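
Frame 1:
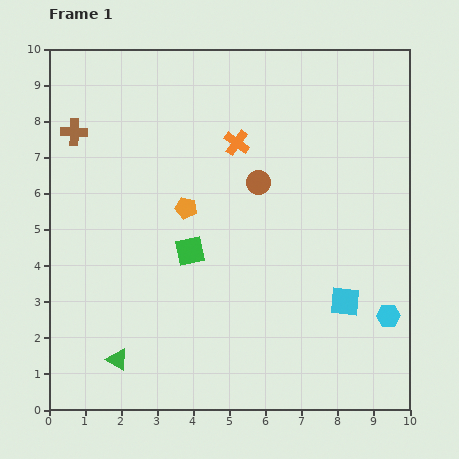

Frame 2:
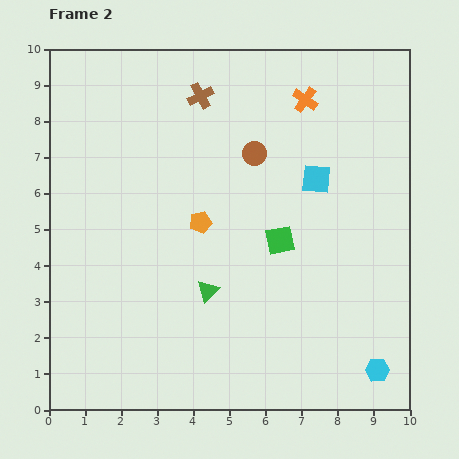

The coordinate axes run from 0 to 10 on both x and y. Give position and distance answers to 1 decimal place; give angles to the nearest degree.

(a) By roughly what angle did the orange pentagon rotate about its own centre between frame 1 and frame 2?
27° counter-clockwise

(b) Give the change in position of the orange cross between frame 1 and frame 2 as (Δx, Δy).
(1.9, 1.2)

The orange cross was at (5.2, 7.4) in frame 1 and (7.1, 8.6) in frame 2.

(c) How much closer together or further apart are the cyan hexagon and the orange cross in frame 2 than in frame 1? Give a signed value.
+1.4

Distance in frame 1: 6.4. Distance in frame 2: 7.8.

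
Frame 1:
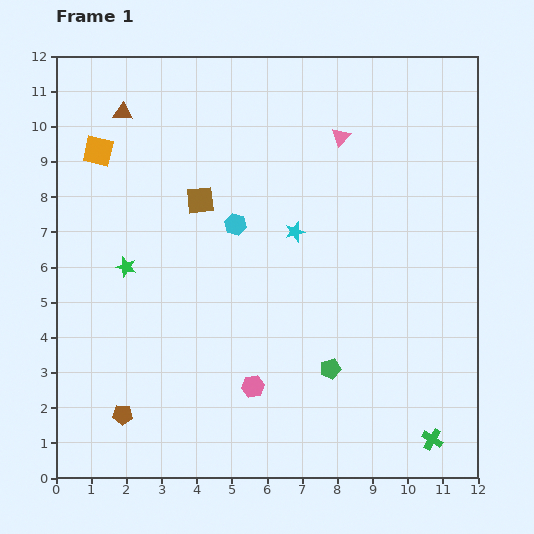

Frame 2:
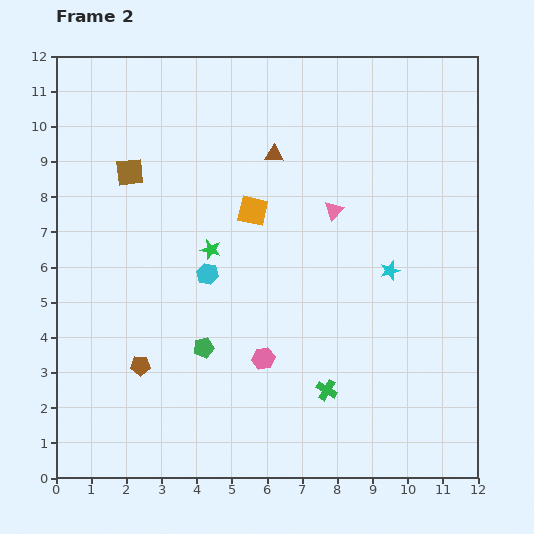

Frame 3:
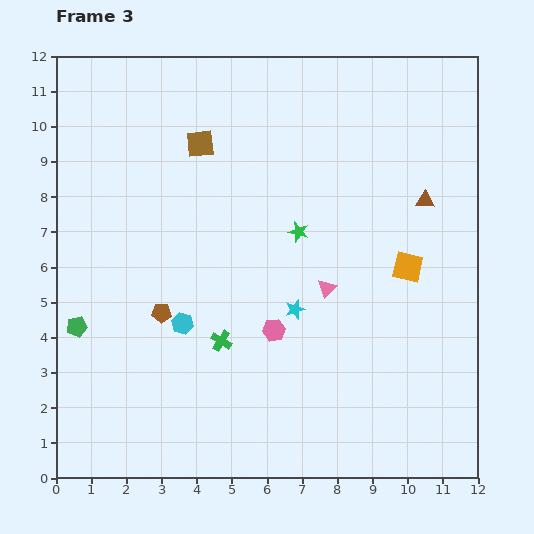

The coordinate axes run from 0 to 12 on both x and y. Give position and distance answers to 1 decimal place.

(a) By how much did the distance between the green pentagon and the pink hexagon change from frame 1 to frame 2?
-0.6

Distance in frame 1: 2.3. Distance in frame 2: 1.7.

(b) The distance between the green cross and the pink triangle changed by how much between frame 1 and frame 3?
-5.6

Distance in frame 1: 9.0. Distance in frame 3: 3.4.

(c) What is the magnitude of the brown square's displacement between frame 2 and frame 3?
2.2

The brown square moved from (2.1, 8.7) to (4.1, 9.5), a distance of √(2.0² + 0.8²) ≈ 2.2.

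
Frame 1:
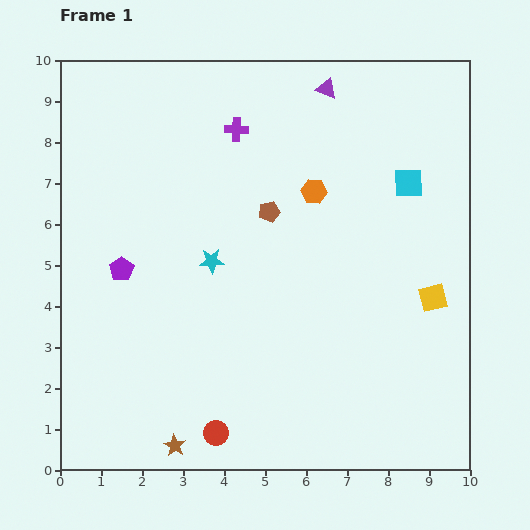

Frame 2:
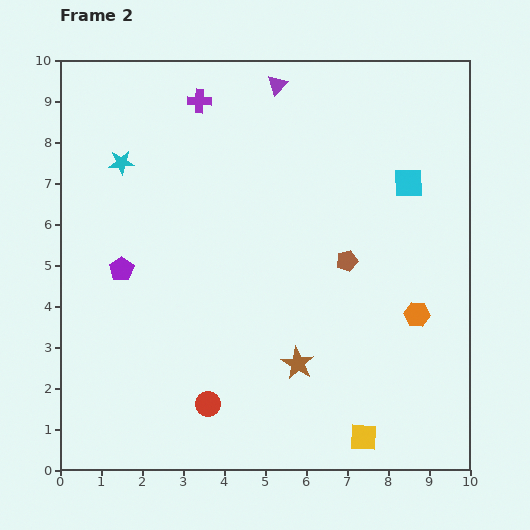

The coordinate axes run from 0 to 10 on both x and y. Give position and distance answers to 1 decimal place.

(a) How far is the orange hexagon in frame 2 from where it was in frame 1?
3.9

The orange hexagon moved from (6.2, 6.8) to (8.7, 3.8), a distance of √(2.5² + 3.0²) ≈ 3.9.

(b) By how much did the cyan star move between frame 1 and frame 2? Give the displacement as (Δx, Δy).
(-2.2, 2.4)

The cyan star was at (3.7, 5.1) in frame 1 and (1.5, 7.5) in frame 2.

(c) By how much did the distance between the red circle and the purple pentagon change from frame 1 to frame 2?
-0.7

Distance in frame 1: 4.6. Distance in frame 2: 3.9.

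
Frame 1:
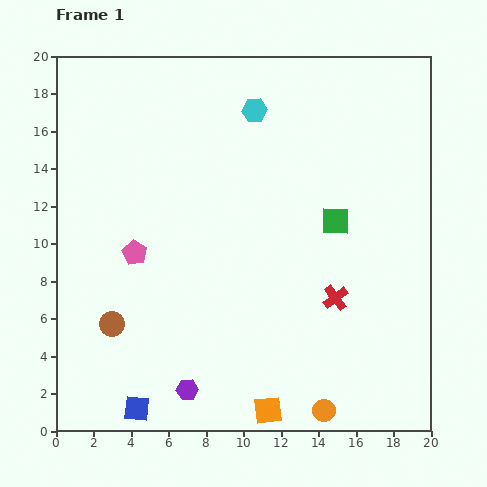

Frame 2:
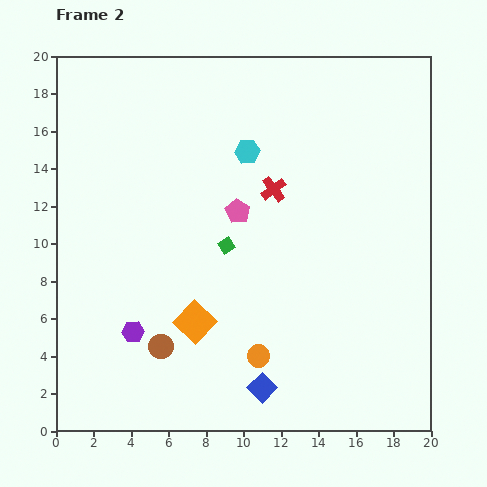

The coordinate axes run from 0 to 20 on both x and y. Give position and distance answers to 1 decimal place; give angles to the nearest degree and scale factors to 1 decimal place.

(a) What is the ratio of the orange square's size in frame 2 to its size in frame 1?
1.3×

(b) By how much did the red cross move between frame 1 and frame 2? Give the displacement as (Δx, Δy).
(-3.3, 5.8)

The red cross was at (14.9, 7.1) in frame 1 and (11.6, 12.9) in frame 2.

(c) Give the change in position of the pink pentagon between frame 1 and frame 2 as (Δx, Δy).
(5.5, 2.2)

The pink pentagon was at (4.2, 9.5) in frame 1 and (9.7, 11.7) in frame 2.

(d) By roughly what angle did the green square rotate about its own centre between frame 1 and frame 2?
35° counter-clockwise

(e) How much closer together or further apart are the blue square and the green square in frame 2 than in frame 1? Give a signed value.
-6.8

Distance in frame 1: 14.6. Distance in frame 2: 7.8.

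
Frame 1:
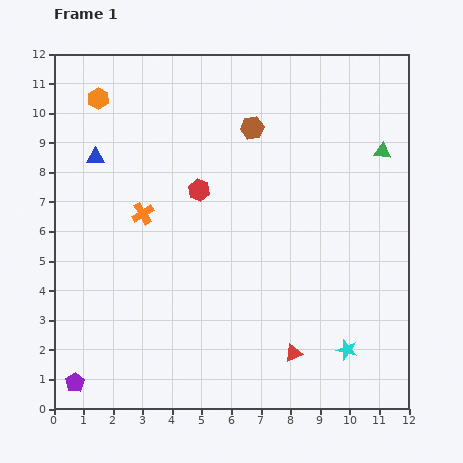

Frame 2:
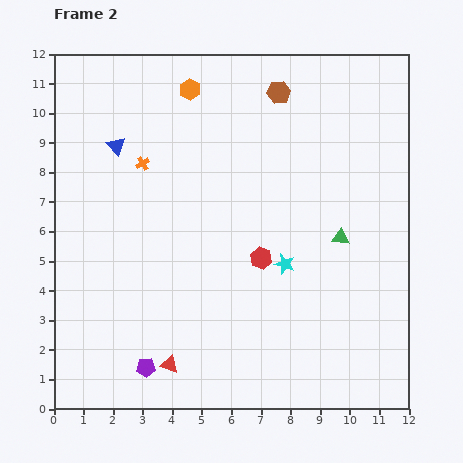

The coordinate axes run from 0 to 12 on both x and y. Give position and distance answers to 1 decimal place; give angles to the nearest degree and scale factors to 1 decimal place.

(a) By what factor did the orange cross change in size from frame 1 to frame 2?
0.6×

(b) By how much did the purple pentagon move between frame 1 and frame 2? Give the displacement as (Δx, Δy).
(2.4, 0.5)

The purple pentagon was at (0.7, 0.9) in frame 1 and (3.1, 1.4) in frame 2.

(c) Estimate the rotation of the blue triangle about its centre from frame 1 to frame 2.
47° clockwise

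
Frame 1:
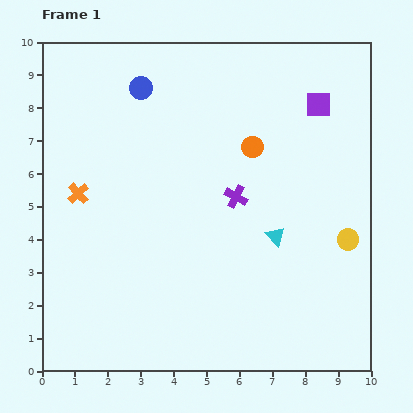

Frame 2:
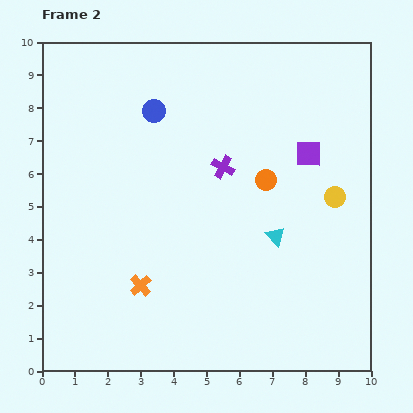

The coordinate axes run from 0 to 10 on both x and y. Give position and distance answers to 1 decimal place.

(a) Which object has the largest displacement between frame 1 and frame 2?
the orange cross

(moved 3.4; next 1.5)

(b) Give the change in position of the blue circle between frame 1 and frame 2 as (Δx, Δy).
(0.4, -0.7)

The blue circle was at (3.0, 8.6) in frame 1 and (3.4, 7.9) in frame 2.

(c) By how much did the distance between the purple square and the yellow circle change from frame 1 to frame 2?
-2.7

Distance in frame 1: 4.2. Distance in frame 2: 1.5.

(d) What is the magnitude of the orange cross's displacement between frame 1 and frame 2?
3.4

The orange cross moved from (1.1, 5.4) to (3.0, 2.6), a distance of √(1.9² + 2.8²) ≈ 3.4.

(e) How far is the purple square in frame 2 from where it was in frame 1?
1.5

The purple square moved from (8.4, 8.1) to (8.1, 6.6), a distance of √(0.3² + 1.5²) ≈ 1.5.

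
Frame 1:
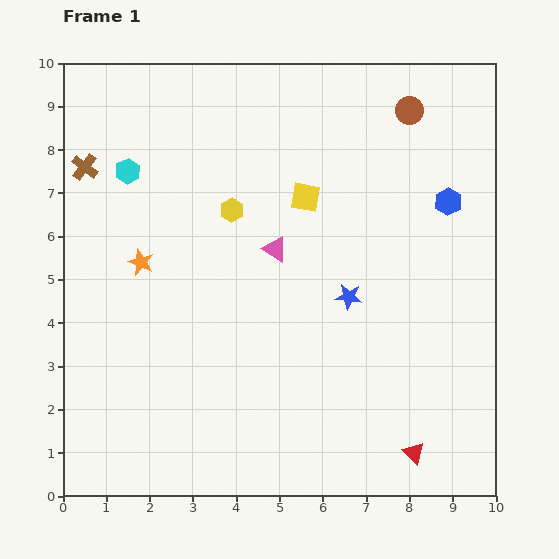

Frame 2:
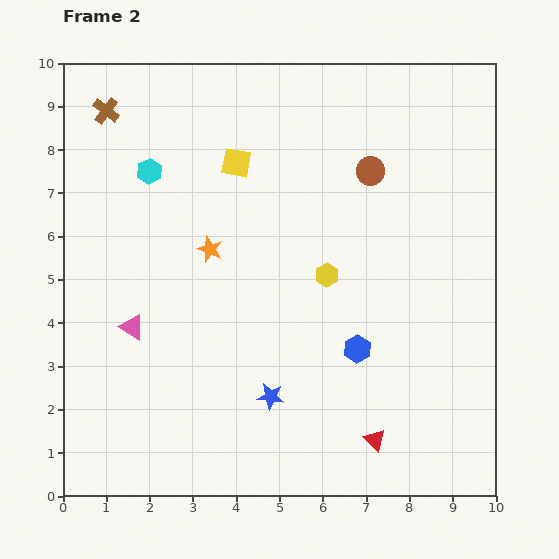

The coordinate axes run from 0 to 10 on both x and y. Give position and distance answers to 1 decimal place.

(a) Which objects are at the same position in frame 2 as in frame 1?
none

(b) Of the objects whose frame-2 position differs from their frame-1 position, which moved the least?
the cyan hexagon

(moved 0.5)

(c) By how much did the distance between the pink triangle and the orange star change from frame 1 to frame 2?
-0.6

Distance in frame 1: 3.1. Distance in frame 2: 2.5.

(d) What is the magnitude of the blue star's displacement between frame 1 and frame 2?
2.9

The blue star moved from (6.6, 4.6) to (4.8, 2.3), a distance of √(1.8² + 2.3²) ≈ 2.9.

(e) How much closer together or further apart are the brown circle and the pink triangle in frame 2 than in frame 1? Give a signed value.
+2.1

Distance in frame 1: 4.5. Distance in frame 2: 6.6.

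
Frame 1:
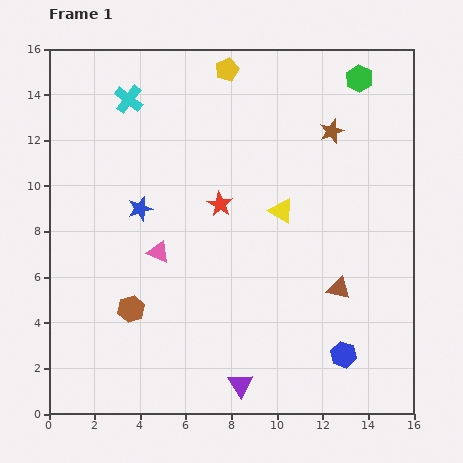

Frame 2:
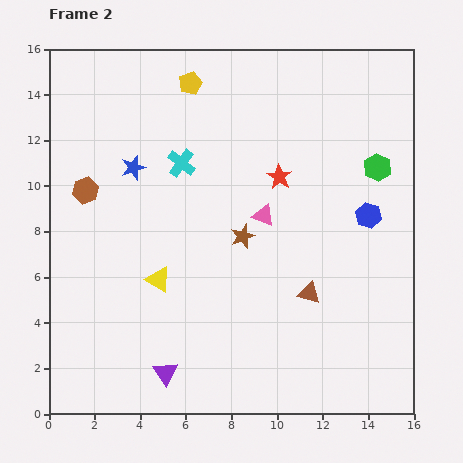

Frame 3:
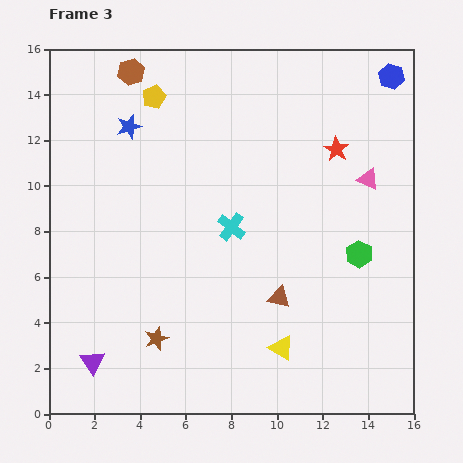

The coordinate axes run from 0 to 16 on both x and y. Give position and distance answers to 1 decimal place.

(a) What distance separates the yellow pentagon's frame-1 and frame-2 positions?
1.7

The yellow pentagon moved from (7.8, 15.1) to (6.2, 14.5), a distance of √(1.6² + 0.6²) ≈ 1.7.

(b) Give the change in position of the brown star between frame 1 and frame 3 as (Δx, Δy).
(-7.7, -9.1)

The brown star was at (12.4, 12.4) in frame 1 and (4.7, 3.3) in frame 3.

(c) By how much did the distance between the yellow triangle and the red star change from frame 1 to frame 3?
+6.3

Distance in frame 1: 2.7. Distance in frame 3: 9.0.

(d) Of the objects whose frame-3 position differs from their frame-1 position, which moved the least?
the brown triangle

(moved 2.6)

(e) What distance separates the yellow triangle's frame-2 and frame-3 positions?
6.2

The yellow triangle moved from (4.8, 5.9) to (10.2, 2.9), a distance of √(5.4² + 3.0²) ≈ 6.2.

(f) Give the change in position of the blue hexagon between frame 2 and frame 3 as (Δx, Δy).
(1.0, 6.1)

The blue hexagon was at (14.0, 8.7) in frame 2 and (15.0, 14.8) in frame 3.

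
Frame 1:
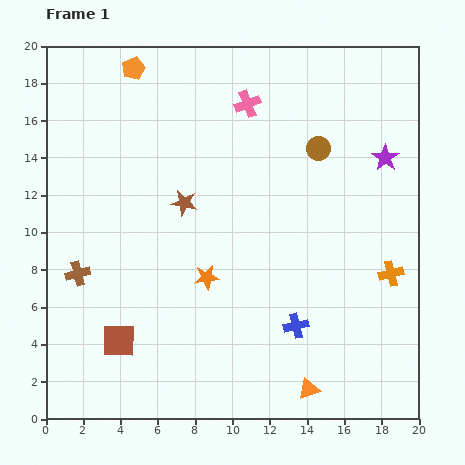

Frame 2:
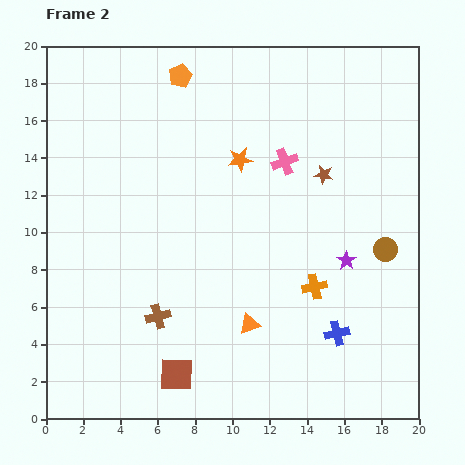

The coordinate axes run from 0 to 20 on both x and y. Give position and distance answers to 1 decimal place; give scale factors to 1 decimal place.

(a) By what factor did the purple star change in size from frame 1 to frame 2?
0.7×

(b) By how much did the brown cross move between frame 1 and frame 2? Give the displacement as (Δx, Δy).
(4.3, -2.3)

The brown cross was at (1.7, 7.8) in frame 1 and (6.0, 5.5) in frame 2.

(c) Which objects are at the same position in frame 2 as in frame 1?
none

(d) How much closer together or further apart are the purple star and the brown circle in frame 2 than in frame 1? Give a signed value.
-1.4

Distance in frame 1: 3.6. Distance in frame 2: 2.2.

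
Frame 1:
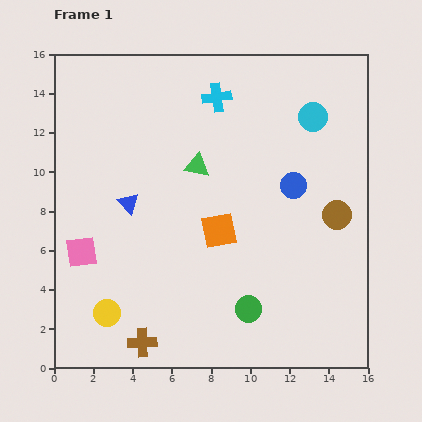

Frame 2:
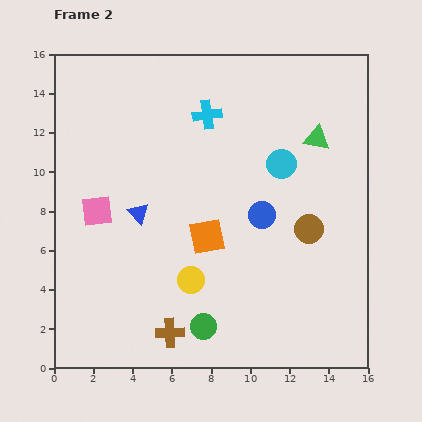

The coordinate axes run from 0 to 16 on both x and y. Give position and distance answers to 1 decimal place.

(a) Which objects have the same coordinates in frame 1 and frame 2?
none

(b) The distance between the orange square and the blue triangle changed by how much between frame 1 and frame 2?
-1.1

Distance in frame 1: 4.8. Distance in frame 2: 3.7.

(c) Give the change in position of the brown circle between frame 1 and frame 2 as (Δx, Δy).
(-1.4, -0.7)

The brown circle was at (14.4, 7.8) in frame 1 and (13.0, 7.1) in frame 2.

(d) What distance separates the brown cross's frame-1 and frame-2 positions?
1.5

The brown cross moved from (4.5, 1.3) to (5.9, 1.8), a distance of √(1.4² + 0.5²) ≈ 1.5.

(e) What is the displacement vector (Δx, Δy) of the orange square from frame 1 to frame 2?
(-0.6, -0.3)

The orange square was at (8.4, 7.0) in frame 1 and (7.8, 6.7) in frame 2.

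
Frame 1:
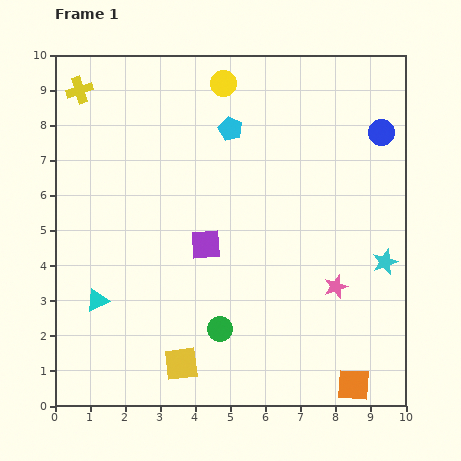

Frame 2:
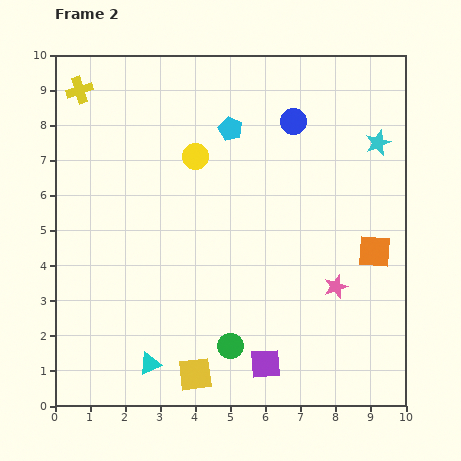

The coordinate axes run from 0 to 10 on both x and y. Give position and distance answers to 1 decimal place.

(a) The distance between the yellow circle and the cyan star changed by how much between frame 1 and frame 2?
-1.7

Distance in frame 1: 6.9. Distance in frame 2: 5.2.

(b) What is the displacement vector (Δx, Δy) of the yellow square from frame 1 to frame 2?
(0.4, -0.3)

The yellow square was at (3.6, 1.2) in frame 1 and (4.0, 0.9) in frame 2.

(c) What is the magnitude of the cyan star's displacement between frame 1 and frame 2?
3.4

The cyan star moved from (9.4, 4.1) to (9.2, 7.5), a distance of √(0.2² + 3.4²) ≈ 3.4.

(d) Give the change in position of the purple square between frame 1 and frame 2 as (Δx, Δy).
(1.7, -3.4)

The purple square was at (4.3, 4.6) in frame 1 and (6.0, 1.2) in frame 2.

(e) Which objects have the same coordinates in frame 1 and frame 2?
the pink star, the cyan pentagon, the yellow cross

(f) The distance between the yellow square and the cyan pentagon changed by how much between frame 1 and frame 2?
+0.3

Distance in frame 1: 6.8. Distance in frame 2: 7.1.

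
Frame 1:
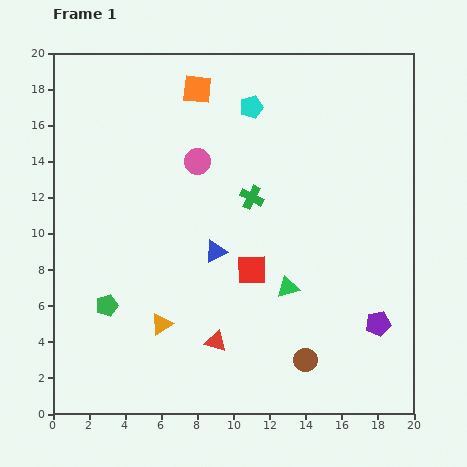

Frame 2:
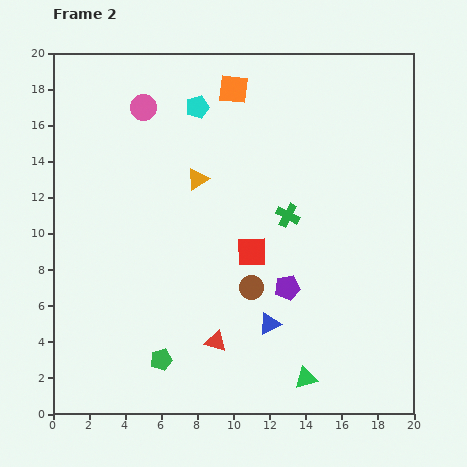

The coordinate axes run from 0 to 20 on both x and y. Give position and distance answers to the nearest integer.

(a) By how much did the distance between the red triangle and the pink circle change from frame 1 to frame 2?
+4

Distance in frame 1: 10. Distance in frame 2: 14.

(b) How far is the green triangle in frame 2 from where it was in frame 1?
5

The green triangle moved from (13, 7) to (14, 2), a distance of √(1² + 5²) ≈ 5.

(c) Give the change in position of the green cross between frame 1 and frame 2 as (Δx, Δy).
(2, -1)

The green cross was at (11, 12) in frame 1 and (13, 11) in frame 2.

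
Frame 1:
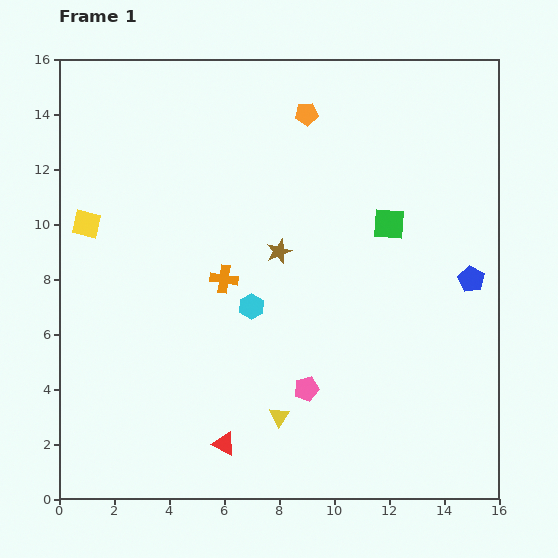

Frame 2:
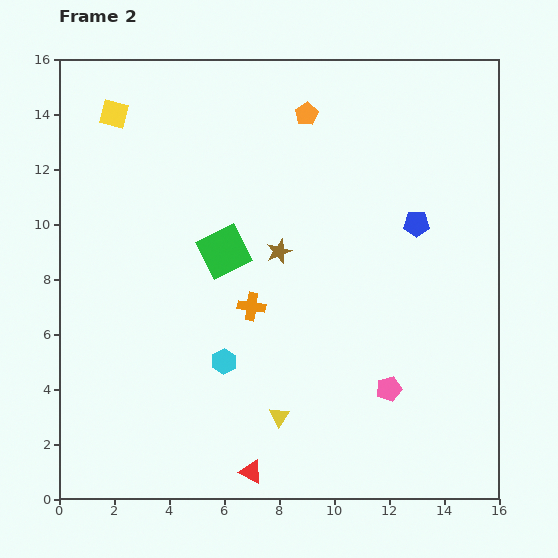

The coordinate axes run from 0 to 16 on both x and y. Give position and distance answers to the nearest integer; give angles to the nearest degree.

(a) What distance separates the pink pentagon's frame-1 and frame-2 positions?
3

The pink pentagon moved from (9, 4) to (12, 4), a distance of √(3² + 0²) ≈ 3.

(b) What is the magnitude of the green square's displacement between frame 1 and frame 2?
6

The green square moved from (12, 10) to (6, 9), a distance of √(6² + 1²) ≈ 6.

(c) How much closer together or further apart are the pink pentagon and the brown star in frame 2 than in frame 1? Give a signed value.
+1

Distance in frame 1: 5. Distance in frame 2: 6.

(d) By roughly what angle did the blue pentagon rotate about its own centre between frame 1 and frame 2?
30° counter-clockwise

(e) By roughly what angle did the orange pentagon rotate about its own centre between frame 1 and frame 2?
27° counter-clockwise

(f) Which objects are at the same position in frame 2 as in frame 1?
the orange pentagon, the brown star, the yellow triangle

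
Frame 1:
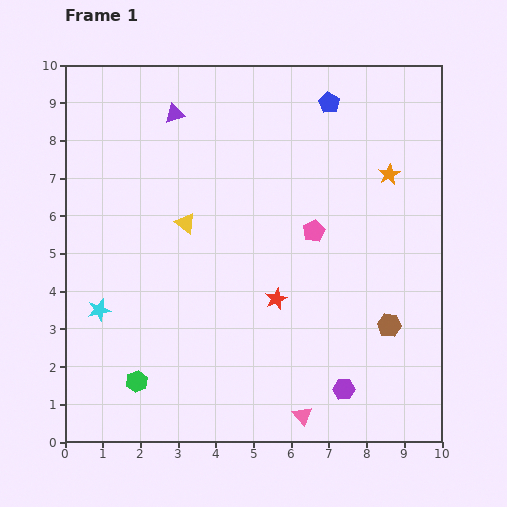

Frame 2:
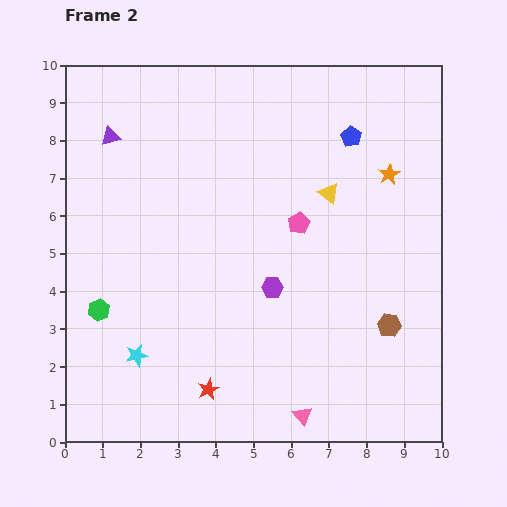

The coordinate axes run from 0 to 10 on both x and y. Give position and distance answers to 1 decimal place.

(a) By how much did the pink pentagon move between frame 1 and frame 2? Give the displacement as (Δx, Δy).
(-0.4, 0.2)

The pink pentagon was at (6.6, 5.6) in frame 1 and (6.2, 5.8) in frame 2.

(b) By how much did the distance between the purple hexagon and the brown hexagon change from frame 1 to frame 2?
+1.2

Distance in frame 1: 2.1. Distance in frame 2: 3.3.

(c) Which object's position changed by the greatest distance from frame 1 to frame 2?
the yellow triangle

(moved 3.9; next 3.3)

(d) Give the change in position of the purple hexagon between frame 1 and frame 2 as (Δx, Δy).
(-1.9, 2.7)

The purple hexagon was at (7.4, 1.4) in frame 1 and (5.5, 4.1) in frame 2.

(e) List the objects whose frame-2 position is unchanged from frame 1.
the pink triangle, the brown hexagon, the orange star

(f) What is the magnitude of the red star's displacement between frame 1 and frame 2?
3.0

The red star moved from (5.6, 3.8) to (3.8, 1.4), a distance of √(1.8² + 2.4²) ≈ 3.0.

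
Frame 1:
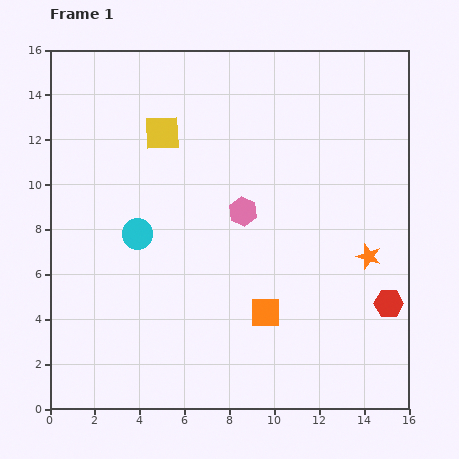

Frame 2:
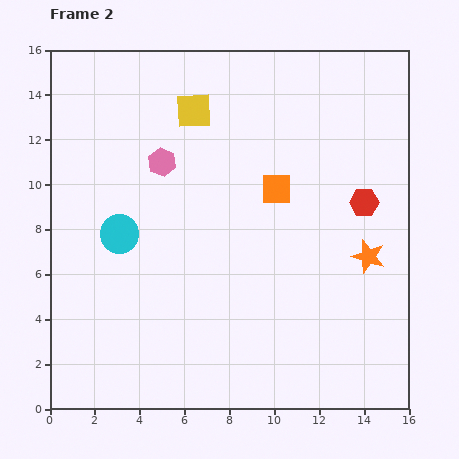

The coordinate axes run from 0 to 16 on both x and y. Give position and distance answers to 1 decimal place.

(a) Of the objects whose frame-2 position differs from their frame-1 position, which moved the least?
the cyan circle

(moved 0.8)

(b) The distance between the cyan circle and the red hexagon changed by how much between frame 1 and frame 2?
-0.6

Distance in frame 1: 11.6. Distance in frame 2: 11.0.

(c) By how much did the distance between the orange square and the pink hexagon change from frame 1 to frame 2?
+0.6

Distance in frame 1: 4.6. Distance in frame 2: 5.2.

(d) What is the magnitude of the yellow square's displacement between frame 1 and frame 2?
1.7

The yellow square moved from (5.0, 12.3) to (6.4, 13.3), a distance of √(1.4² + 1.0²) ≈ 1.7.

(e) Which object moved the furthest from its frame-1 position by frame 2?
the orange square

(moved 5.5; next 4.6)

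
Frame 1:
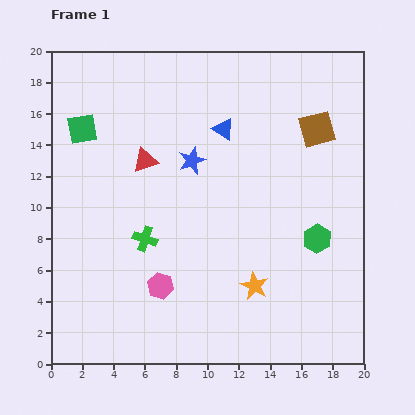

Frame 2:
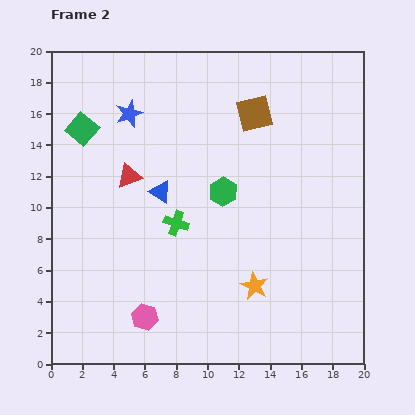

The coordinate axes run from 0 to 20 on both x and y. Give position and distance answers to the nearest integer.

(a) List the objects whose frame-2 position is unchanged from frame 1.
the orange star, the green square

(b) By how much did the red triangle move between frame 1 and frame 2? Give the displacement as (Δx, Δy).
(-1, -1)

The red triangle was at (6, 13) in frame 1 and (5, 12) in frame 2.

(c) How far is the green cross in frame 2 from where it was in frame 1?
2

The green cross moved from (6, 8) to (8, 9), a distance of √(2² + 1²) ≈ 2.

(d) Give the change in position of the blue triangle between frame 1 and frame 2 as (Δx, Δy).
(-4, -4)

The blue triangle was at (11, 15) in frame 1 and (7, 11) in frame 2.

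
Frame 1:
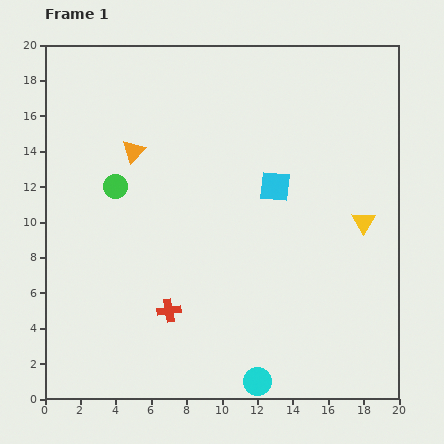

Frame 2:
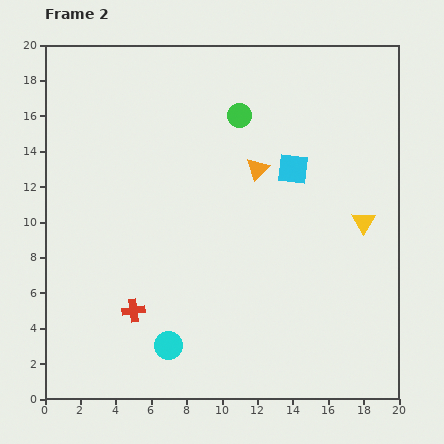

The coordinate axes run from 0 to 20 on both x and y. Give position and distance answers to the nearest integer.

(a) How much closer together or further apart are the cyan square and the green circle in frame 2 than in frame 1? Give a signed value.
-5

Distance in frame 1: 9. Distance in frame 2: 4.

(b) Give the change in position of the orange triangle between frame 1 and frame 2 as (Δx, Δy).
(7, -1)

The orange triangle was at (5, 14) in frame 1 and (12, 13) in frame 2.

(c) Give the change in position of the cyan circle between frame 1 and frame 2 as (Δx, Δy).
(-5, 2)

The cyan circle was at (12, 1) in frame 1 and (7, 3) in frame 2.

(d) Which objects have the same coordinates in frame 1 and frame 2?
the yellow triangle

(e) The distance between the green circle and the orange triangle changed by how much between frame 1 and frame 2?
+1

Distance in frame 1: 2. Distance in frame 2: 3.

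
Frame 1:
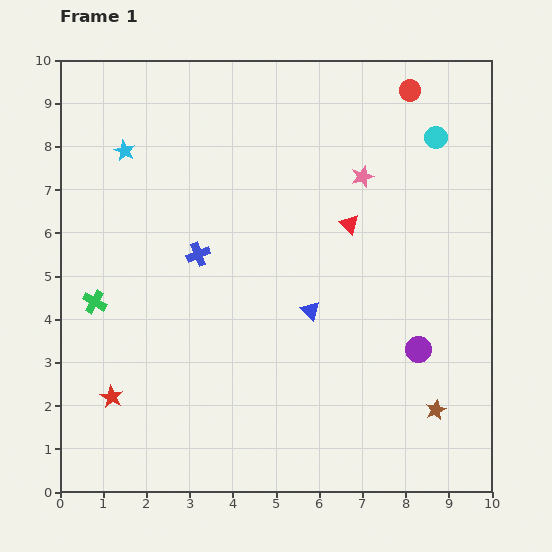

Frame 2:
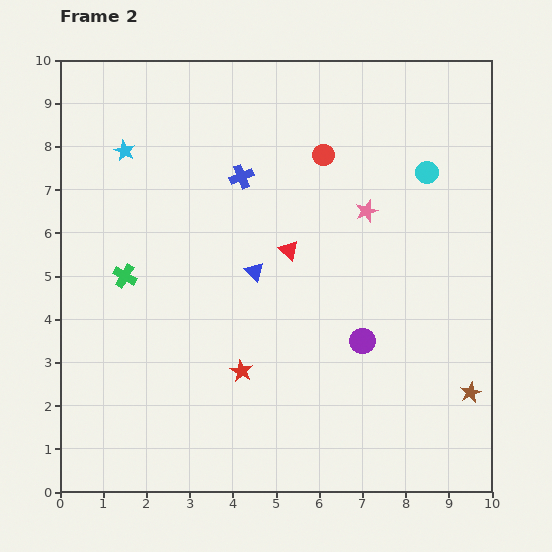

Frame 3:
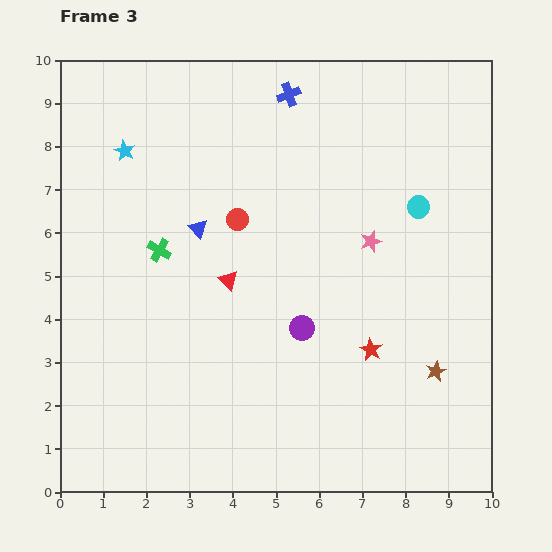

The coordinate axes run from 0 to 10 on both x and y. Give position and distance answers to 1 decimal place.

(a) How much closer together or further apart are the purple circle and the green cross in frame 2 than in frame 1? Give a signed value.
-1.9

Distance in frame 1: 7.6. Distance in frame 2: 5.7.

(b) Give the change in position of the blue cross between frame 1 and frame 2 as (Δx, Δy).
(1.0, 1.8)

The blue cross was at (3.2, 5.5) in frame 1 and (4.2, 7.3) in frame 2.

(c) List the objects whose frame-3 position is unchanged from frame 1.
the cyan star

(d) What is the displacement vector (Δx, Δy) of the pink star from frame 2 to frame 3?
(0.1, -0.7)

The pink star was at (7.1, 6.5) in frame 2 and (7.2, 5.8) in frame 3.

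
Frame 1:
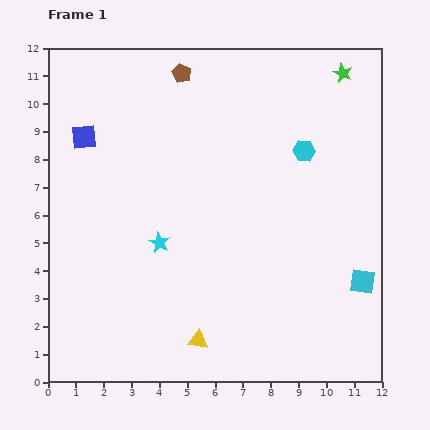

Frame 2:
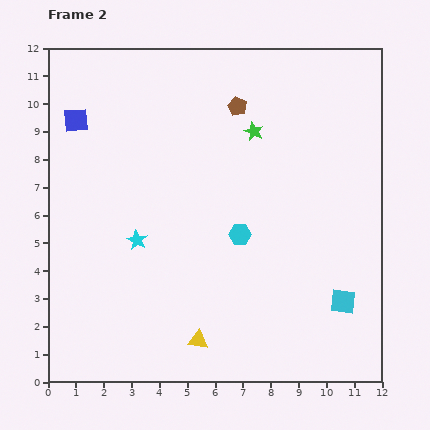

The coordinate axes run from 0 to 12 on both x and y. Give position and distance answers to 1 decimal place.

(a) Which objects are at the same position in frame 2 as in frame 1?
the yellow triangle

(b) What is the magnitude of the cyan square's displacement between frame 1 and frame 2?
1.0

The cyan square moved from (11.3, 3.6) to (10.6, 2.9), a distance of √(0.7² + 0.7²) ≈ 1.0.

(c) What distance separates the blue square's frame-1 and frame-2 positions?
0.7

The blue square moved from (1.3, 8.8) to (1.0, 9.4), a distance of √(0.3² + 0.6²) ≈ 0.7.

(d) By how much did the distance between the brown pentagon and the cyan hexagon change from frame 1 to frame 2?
-0.6

Distance in frame 1: 5.2. Distance in frame 2: 4.6.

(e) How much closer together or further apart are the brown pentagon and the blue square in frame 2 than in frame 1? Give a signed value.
+1.6

Distance in frame 1: 4.2. Distance in frame 2: 5.8.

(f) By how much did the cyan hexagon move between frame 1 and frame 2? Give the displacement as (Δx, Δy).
(-2.3, -3.0)

The cyan hexagon was at (9.2, 8.3) in frame 1 and (6.9, 5.3) in frame 2.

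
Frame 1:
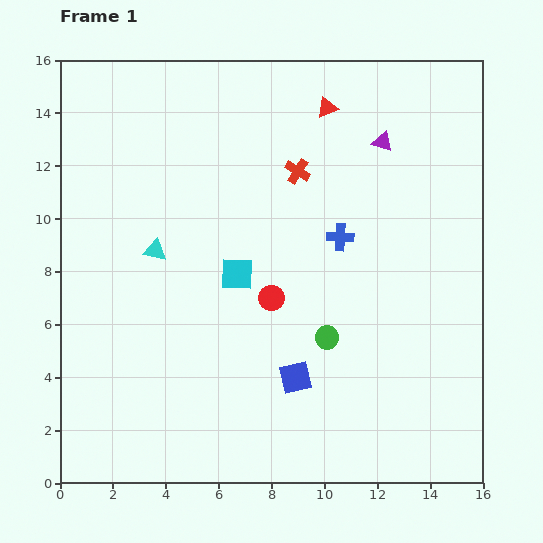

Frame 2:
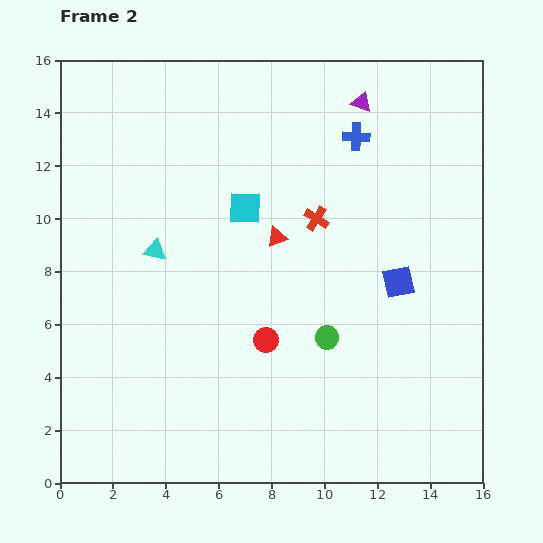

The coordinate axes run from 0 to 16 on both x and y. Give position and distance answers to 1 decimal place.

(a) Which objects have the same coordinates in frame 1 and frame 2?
the cyan triangle, the green circle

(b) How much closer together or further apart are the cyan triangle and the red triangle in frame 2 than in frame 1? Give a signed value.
-3.9

Distance in frame 1: 8.5. Distance in frame 2: 4.6.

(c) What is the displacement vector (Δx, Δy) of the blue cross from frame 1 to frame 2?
(0.6, 3.8)

The blue cross was at (10.6, 9.3) in frame 1 and (11.2, 13.1) in frame 2.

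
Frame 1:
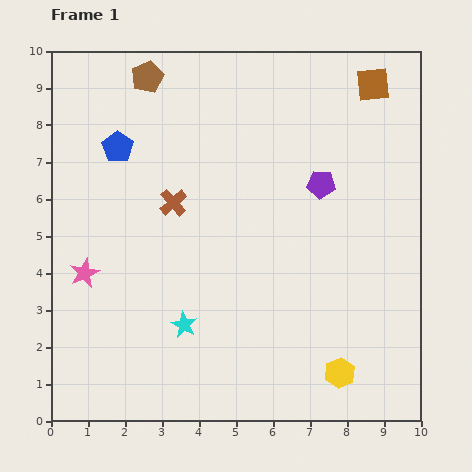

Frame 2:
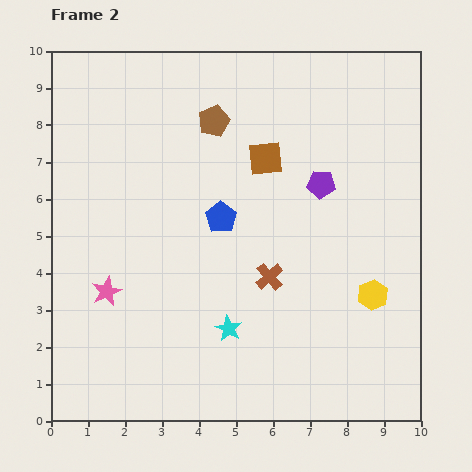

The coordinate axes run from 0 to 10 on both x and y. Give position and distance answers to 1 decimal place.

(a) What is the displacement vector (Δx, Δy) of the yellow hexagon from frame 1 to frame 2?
(0.9, 2.1)

The yellow hexagon was at (7.8, 1.3) in frame 1 and (8.7, 3.4) in frame 2.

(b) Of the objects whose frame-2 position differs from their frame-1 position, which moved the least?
the pink star

(moved 0.8)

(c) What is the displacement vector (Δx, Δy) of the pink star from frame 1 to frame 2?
(0.6, -0.5)

The pink star was at (0.9, 4.0) in frame 1 and (1.5, 3.5) in frame 2.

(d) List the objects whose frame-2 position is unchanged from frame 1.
the purple pentagon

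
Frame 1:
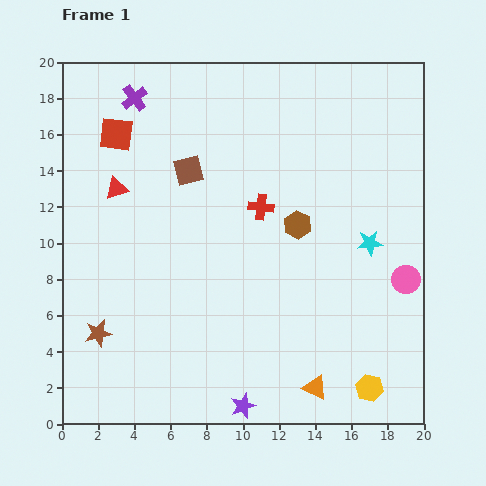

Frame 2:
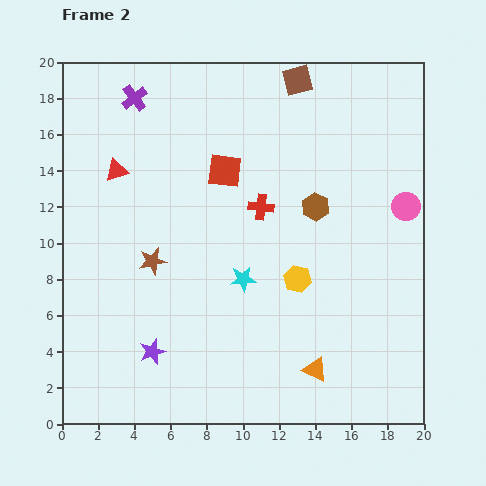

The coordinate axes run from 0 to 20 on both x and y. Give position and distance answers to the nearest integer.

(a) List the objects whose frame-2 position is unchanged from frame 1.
the red cross, the purple cross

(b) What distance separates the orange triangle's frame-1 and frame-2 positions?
1

The orange triangle moved from (14, 2) to (14, 3), a distance of √(0² + 1²) ≈ 1.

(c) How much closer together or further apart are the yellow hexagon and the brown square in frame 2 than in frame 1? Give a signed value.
-5

Distance in frame 1: 16. Distance in frame 2: 11.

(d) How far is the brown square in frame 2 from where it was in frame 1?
8

The brown square moved from (7, 14) to (13, 19), a distance of √(6² + 5²) ≈ 8.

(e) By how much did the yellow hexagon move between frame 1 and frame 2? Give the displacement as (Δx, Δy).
(-4, 6)

The yellow hexagon was at (17, 2) in frame 1 and (13, 8) in frame 2.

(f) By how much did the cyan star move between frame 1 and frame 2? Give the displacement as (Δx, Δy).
(-7, -2)

The cyan star was at (17, 10) in frame 1 and (10, 8) in frame 2.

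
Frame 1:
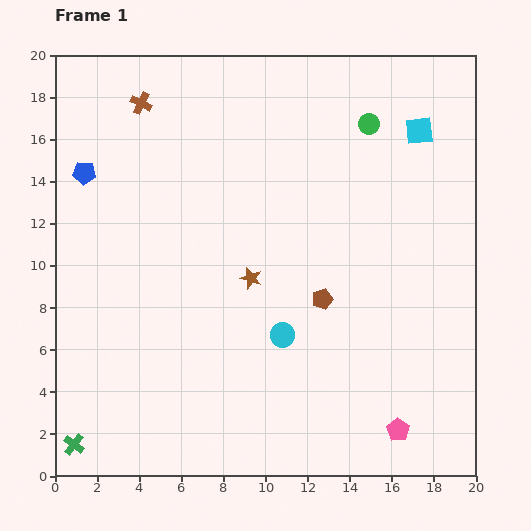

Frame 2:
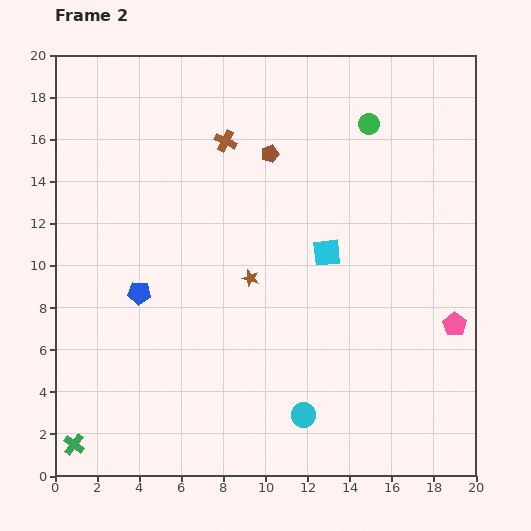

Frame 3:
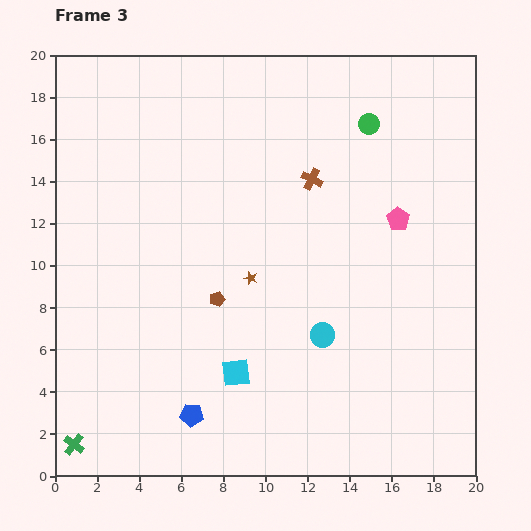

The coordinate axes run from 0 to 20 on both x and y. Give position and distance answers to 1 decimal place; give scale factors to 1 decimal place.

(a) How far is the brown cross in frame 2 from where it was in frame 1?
4.4

The brown cross moved from (4.1, 17.7) to (8.1, 15.9), a distance of √(4.0² + 1.8²) ≈ 4.4.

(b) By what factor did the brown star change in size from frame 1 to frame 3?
0.6×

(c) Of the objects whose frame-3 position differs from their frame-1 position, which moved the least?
the cyan circle

(moved 1.9)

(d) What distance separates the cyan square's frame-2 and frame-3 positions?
7.1

The cyan square moved from (12.9, 10.6) to (8.6, 4.9), a distance of √(4.3² + 5.7²) ≈ 7.1.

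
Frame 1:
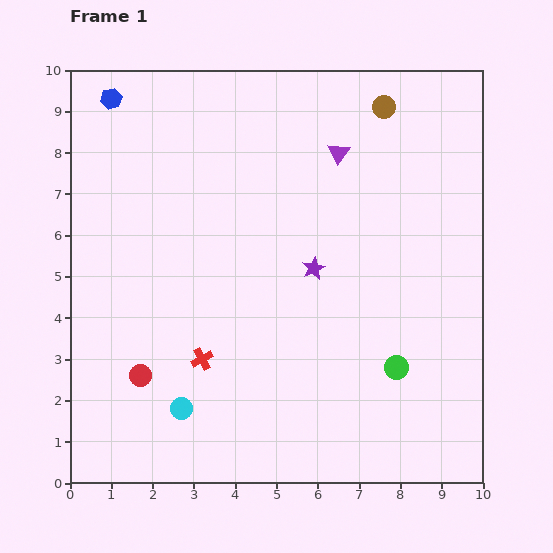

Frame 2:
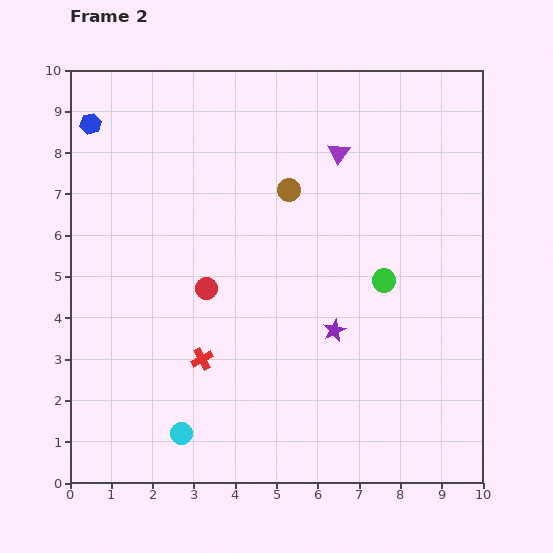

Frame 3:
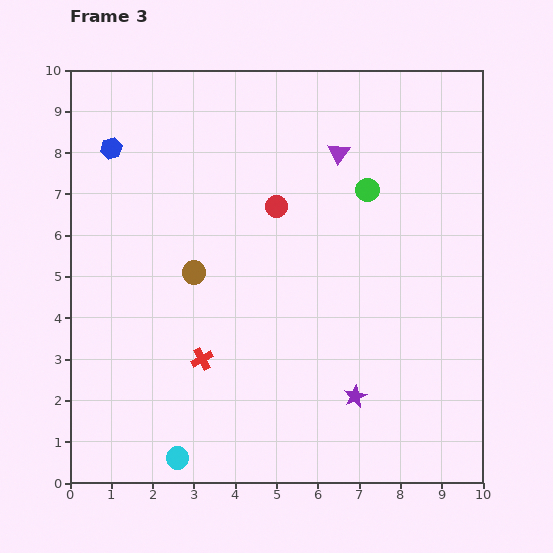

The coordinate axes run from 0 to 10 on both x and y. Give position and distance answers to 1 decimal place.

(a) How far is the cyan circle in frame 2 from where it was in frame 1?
0.6

The cyan circle moved from (2.7, 1.8) to (2.7, 1.2), a distance of √(0.0² + 0.6²) ≈ 0.6.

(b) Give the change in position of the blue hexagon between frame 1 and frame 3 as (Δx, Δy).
(0.0, -1.2)

The blue hexagon was at (1.0, 9.3) in frame 1 and (1.0, 8.1) in frame 3.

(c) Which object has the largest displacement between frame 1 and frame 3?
the brown circle

(moved 6.1; next 5.3)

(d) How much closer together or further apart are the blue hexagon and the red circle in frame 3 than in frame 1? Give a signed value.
-2.5

Distance in frame 1: 6.7. Distance in frame 3: 4.2.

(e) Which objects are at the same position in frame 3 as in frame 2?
the red cross, the purple triangle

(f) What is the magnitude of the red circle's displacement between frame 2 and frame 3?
2.6

The red circle moved from (3.3, 4.7) to (5.0, 6.7), a distance of √(1.7² + 2.0²) ≈ 2.6.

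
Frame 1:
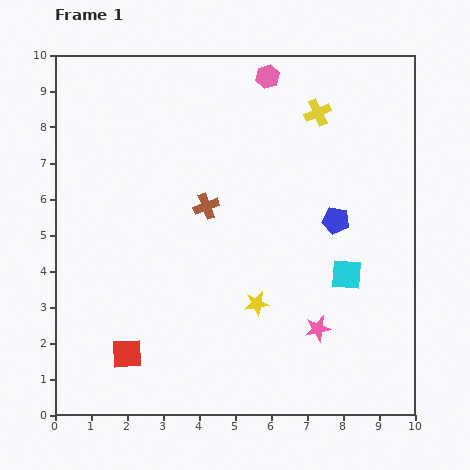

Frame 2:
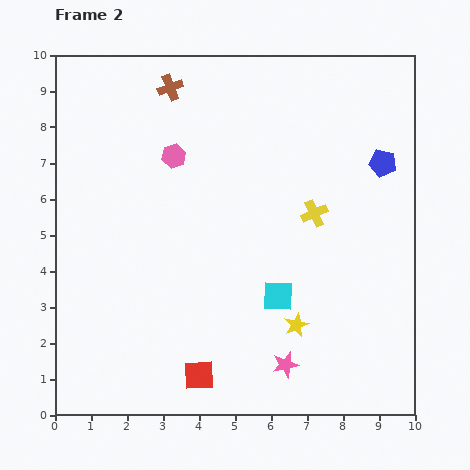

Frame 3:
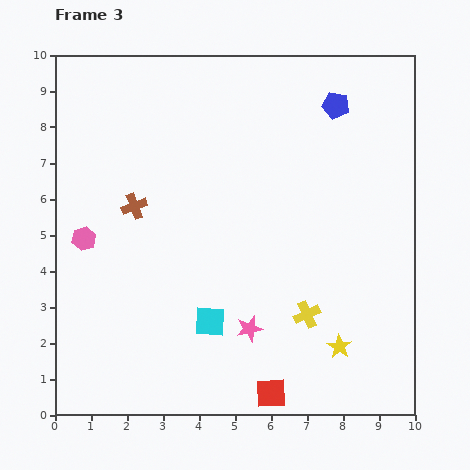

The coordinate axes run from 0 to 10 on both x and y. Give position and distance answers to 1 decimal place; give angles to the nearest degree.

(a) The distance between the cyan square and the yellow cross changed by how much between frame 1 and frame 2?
-2.1

Distance in frame 1: 4.6. Distance in frame 2: 2.5.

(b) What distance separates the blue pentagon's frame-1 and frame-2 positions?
2.1

The blue pentagon moved from (7.8, 5.4) to (9.1, 7.0), a distance of √(1.3² + 1.6²) ≈ 2.1.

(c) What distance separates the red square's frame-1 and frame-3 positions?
4.1

The red square moved from (2.0, 1.7) to (6.0, 0.6), a distance of √(4.0² + 1.1²) ≈ 4.1.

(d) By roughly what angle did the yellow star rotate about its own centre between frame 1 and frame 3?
31° counter-clockwise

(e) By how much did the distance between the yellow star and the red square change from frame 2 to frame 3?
-0.7

Distance in frame 2: 3.0. Distance in frame 3: 2.3.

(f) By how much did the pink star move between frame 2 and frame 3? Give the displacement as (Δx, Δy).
(-1.0, 1.0)

The pink star was at (6.4, 1.4) in frame 2 and (5.4, 2.4) in frame 3.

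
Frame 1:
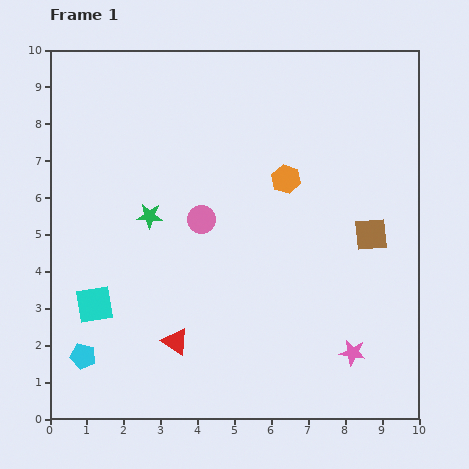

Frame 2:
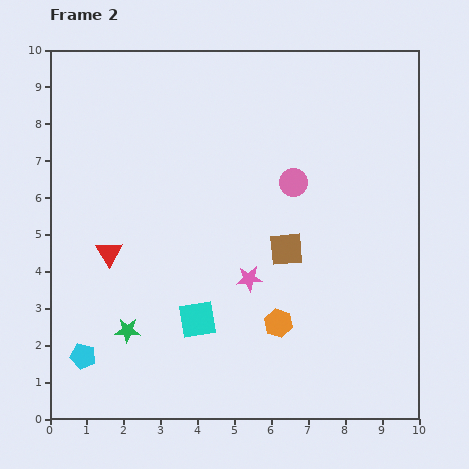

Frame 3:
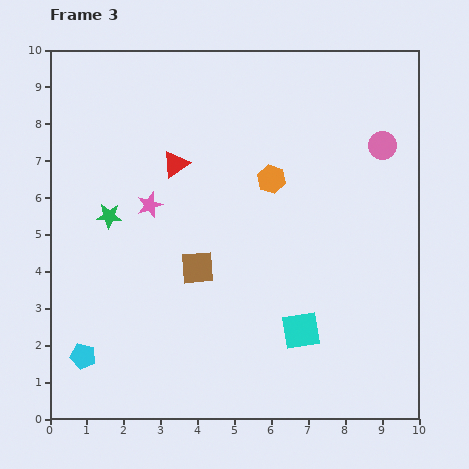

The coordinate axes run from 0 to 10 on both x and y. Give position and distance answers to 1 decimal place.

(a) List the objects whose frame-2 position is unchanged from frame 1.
the cyan pentagon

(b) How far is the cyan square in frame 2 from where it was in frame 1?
2.8

The cyan square moved from (1.2, 3.1) to (4.0, 2.7), a distance of √(2.8² + 0.4²) ≈ 2.8.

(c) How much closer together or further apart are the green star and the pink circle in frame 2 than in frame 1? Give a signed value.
+4.6

Distance in frame 1: 1.4. Distance in frame 2: 6.0.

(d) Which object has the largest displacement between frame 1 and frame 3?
the pink star

(moved 6.8; next 5.6)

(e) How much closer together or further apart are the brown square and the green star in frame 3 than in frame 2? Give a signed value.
-2.0

Distance in frame 2: 4.8. Distance in frame 3: 2.8.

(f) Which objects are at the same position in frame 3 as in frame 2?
the cyan pentagon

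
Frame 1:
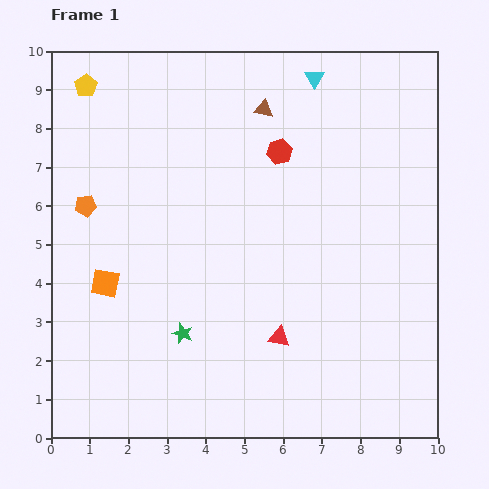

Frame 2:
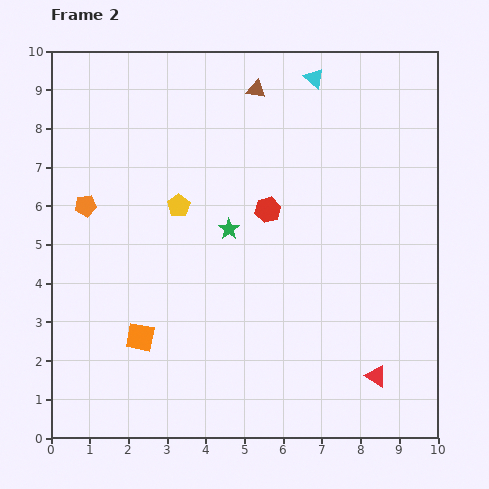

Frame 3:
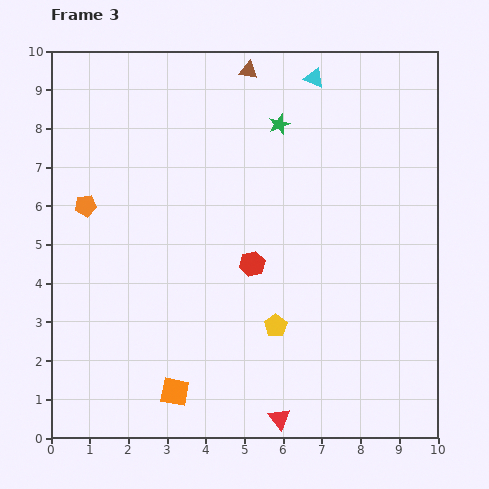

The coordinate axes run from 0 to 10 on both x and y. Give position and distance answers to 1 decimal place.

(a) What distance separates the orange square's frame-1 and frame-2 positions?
1.7

The orange square moved from (1.4, 4.0) to (2.3, 2.6), a distance of √(0.9² + 1.4²) ≈ 1.7.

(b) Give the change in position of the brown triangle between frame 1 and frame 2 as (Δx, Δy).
(-0.2, 0.5)

The brown triangle was at (5.5, 8.5) in frame 1 and (5.3, 9.0) in frame 2.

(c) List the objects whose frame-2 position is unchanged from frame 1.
the orange pentagon, the cyan triangle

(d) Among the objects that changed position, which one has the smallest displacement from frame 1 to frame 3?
the brown triangle

(moved 1.1)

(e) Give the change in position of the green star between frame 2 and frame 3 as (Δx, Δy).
(1.3, 2.7)

The green star was at (4.6, 5.4) in frame 2 and (5.9, 8.1) in frame 3.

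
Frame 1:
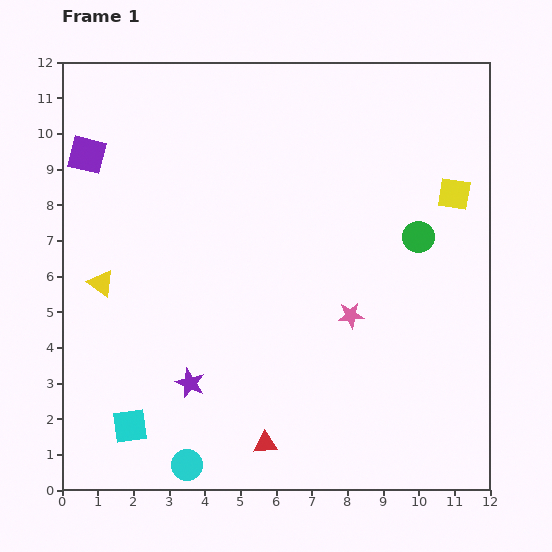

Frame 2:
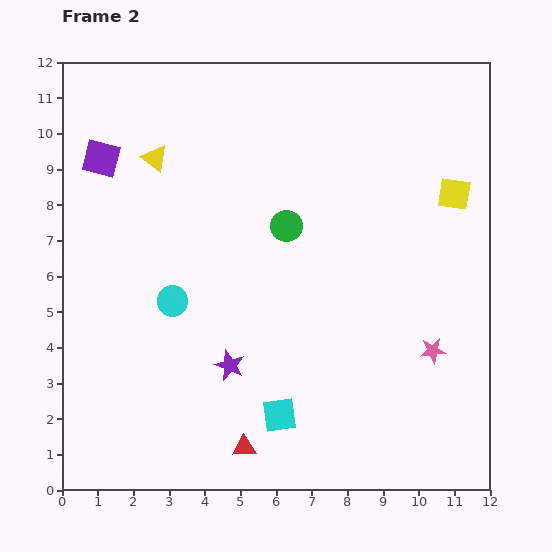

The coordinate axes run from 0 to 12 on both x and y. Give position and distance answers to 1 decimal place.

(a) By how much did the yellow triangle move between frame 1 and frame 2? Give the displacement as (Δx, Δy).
(1.5, 3.5)

The yellow triangle was at (1.1, 5.8) in frame 1 and (2.6, 9.3) in frame 2.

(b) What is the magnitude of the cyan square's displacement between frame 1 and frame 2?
4.2

The cyan square moved from (1.9, 1.8) to (6.1, 2.1), a distance of √(4.2² + 0.3²) ≈ 4.2.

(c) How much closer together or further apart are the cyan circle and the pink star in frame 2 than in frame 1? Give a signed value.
+1.2

Distance in frame 1: 6.2. Distance in frame 2: 7.4.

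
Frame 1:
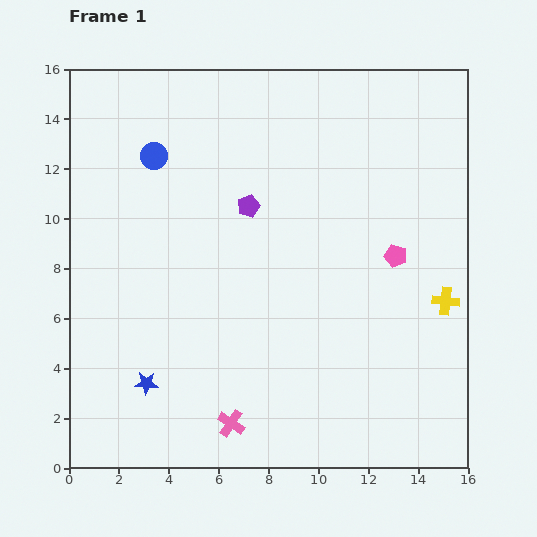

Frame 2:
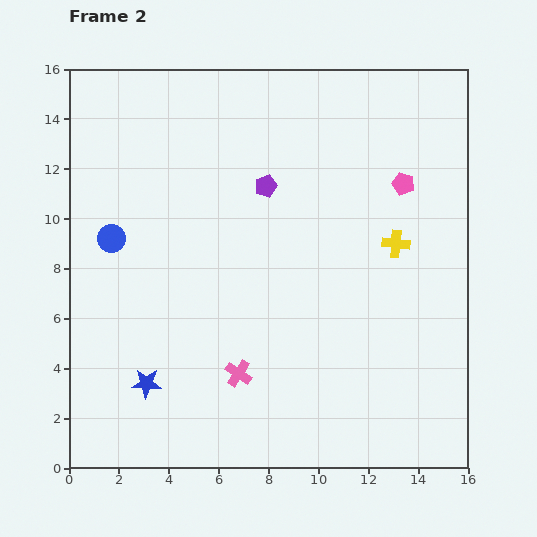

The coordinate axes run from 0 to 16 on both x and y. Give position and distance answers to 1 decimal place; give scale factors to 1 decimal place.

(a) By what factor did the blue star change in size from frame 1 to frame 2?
1.3×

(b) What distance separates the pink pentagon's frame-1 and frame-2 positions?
2.9

The pink pentagon moved from (13.1, 8.5) to (13.4, 11.4), a distance of √(0.3² + 2.9²) ≈ 2.9.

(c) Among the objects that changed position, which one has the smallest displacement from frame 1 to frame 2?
the purple pentagon

(moved 1.1)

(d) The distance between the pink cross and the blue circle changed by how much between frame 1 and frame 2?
-3.7

Distance in frame 1: 11.1. Distance in frame 2: 7.4.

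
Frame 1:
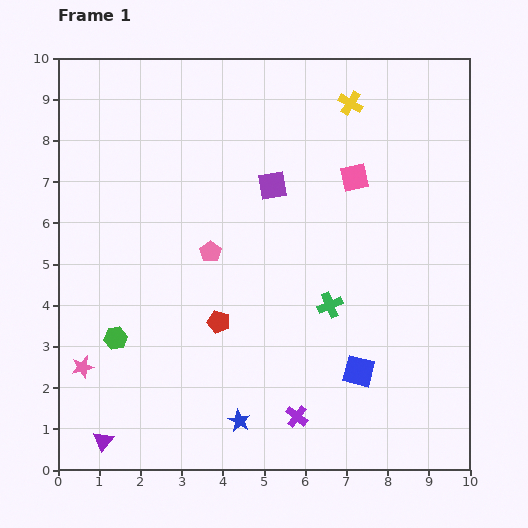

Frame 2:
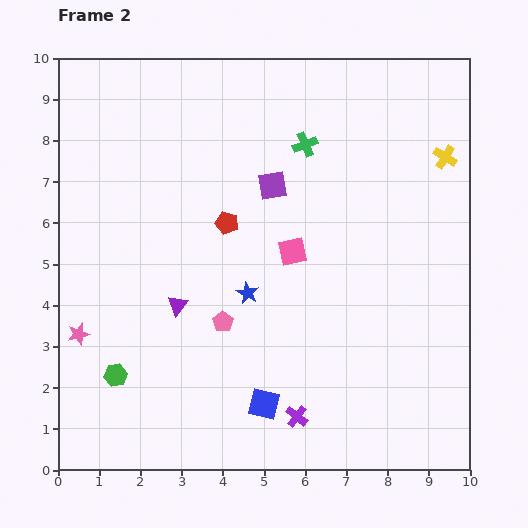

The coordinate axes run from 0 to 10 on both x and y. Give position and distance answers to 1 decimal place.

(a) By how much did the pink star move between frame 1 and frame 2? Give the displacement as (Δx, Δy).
(-0.1, 0.8)

The pink star was at (0.6, 2.5) in frame 1 and (0.5, 3.3) in frame 2.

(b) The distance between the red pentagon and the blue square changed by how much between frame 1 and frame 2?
+0.9

Distance in frame 1: 3.6. Distance in frame 2: 4.5.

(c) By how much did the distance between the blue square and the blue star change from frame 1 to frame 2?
-0.4

Distance in frame 1: 3.1. Distance in frame 2: 2.7.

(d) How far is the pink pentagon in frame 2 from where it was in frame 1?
1.7

The pink pentagon moved from (3.7, 5.3) to (4.0, 3.6), a distance of √(0.3² + 1.7²) ≈ 1.7.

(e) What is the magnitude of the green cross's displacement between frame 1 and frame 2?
3.9

The green cross moved from (6.6, 4.0) to (6.0, 7.9), a distance of √(0.6² + 3.9²) ≈ 3.9.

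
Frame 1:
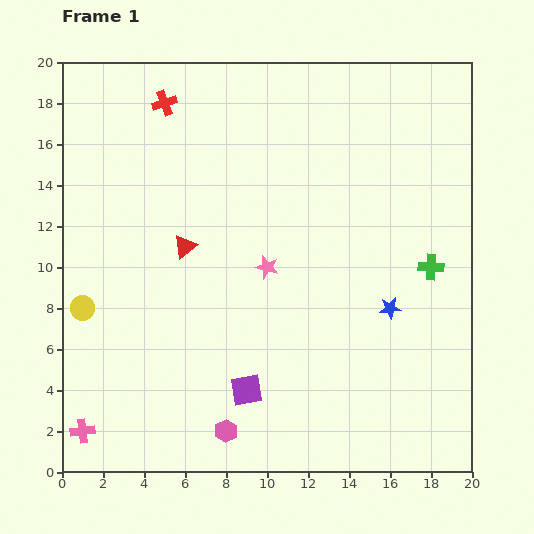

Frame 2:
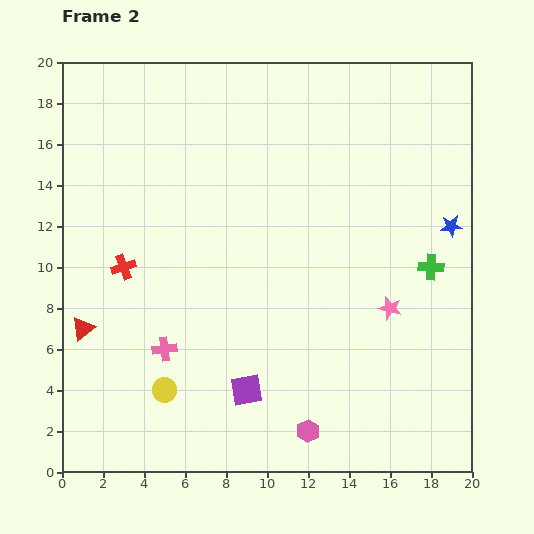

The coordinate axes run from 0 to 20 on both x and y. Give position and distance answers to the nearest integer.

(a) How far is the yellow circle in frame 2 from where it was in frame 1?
6

The yellow circle moved from (1, 8) to (5, 4), a distance of √(4² + 4²) ≈ 6.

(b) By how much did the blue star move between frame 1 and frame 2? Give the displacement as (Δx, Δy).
(3, 4)

The blue star was at (16, 8) in frame 1 and (19, 12) in frame 2.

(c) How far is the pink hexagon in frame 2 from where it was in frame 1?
4

The pink hexagon moved from (8, 2) to (12, 2), a distance of √(4² + 0²) ≈ 4.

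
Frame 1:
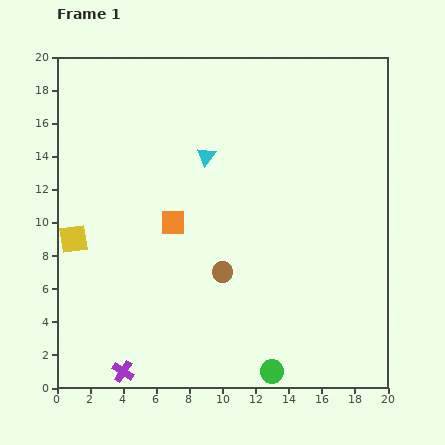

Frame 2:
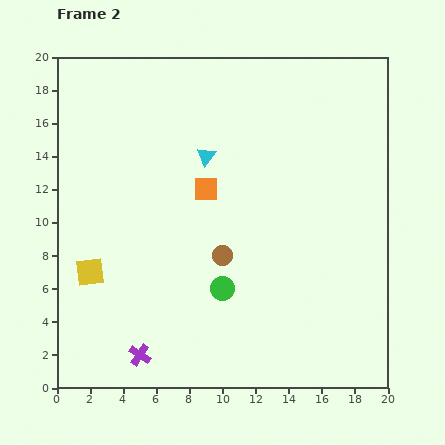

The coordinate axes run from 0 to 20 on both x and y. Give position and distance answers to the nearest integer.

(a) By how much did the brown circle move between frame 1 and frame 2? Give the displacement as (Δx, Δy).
(0, 1)

The brown circle was at (10, 7) in frame 1 and (10, 8) in frame 2.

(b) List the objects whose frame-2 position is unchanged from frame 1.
the cyan triangle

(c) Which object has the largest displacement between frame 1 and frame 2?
the green circle

(moved 6; next 3)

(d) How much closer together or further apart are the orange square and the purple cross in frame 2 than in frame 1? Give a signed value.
+2

Distance in frame 1: 9. Distance in frame 2: 11.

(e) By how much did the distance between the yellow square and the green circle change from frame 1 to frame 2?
-6

Distance in frame 1: 14. Distance in frame 2: 8.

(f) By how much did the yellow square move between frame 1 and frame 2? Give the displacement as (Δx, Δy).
(1, -2)

The yellow square was at (1, 9) in frame 1 and (2, 7) in frame 2.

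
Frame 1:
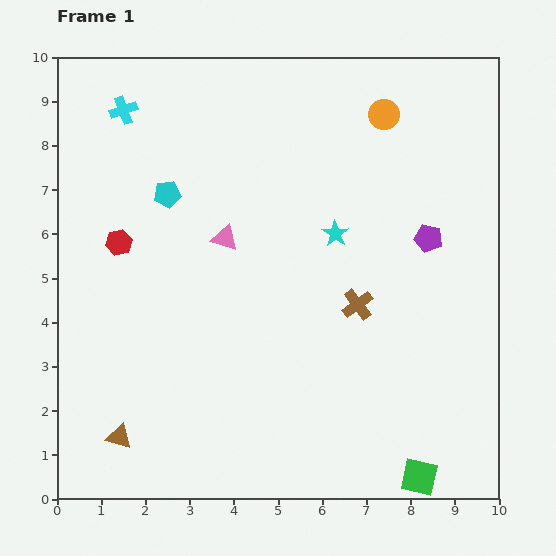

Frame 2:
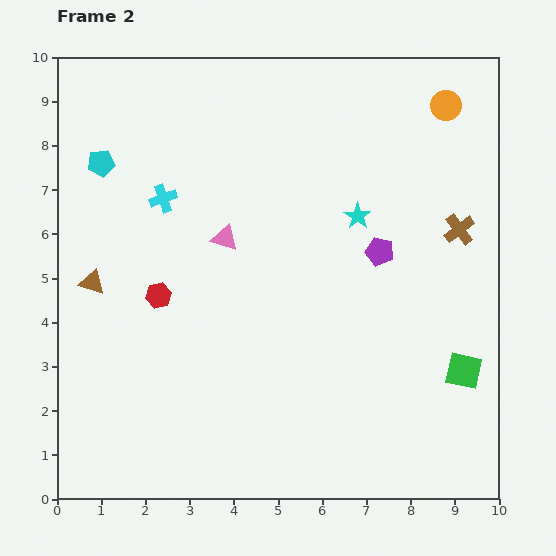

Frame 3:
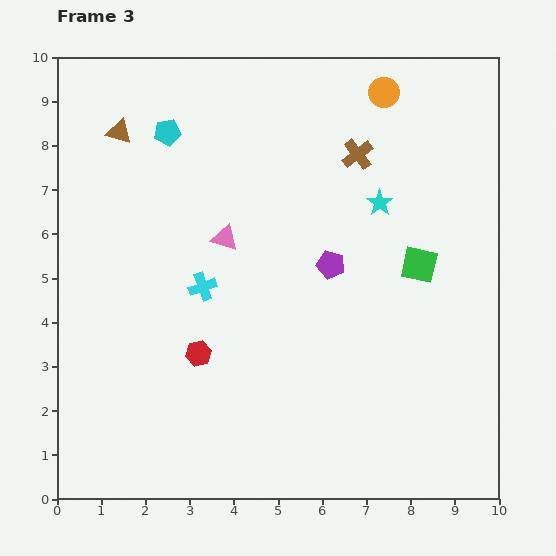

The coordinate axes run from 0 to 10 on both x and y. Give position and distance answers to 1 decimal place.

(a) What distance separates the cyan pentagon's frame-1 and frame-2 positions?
1.7

The cyan pentagon moved from (2.5, 6.9) to (1.0, 7.6), a distance of √(1.5² + 0.7²) ≈ 1.7.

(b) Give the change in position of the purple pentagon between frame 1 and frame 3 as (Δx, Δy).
(-2.2, -0.6)

The purple pentagon was at (8.4, 5.9) in frame 1 and (6.2, 5.3) in frame 3.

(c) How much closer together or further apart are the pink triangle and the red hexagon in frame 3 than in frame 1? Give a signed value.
+0.3

Distance in frame 1: 2.4. Distance in frame 3: 2.7.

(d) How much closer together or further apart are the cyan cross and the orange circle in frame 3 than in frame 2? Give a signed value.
-0.7

Distance in frame 2: 6.7. Distance in frame 3: 6.0.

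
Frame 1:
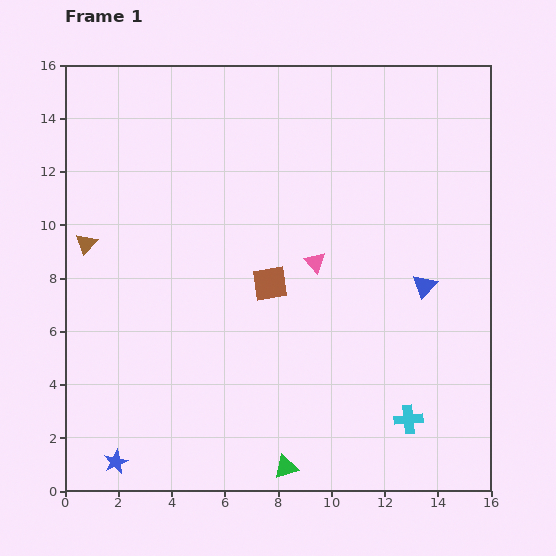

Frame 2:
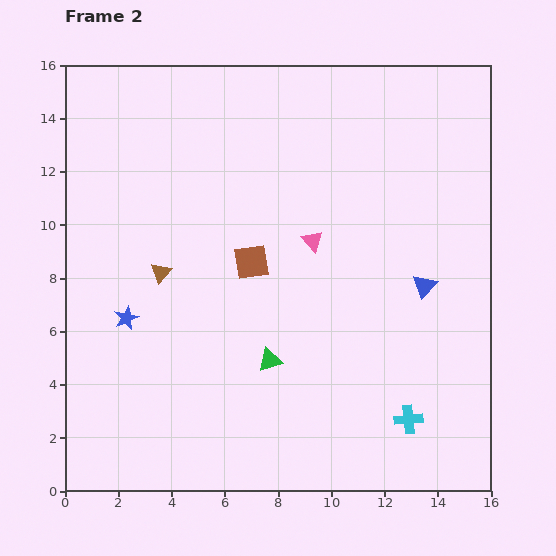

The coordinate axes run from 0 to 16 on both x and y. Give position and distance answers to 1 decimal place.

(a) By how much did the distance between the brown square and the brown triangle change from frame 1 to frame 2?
-3.7

Distance in frame 1: 7.1. Distance in frame 2: 3.4.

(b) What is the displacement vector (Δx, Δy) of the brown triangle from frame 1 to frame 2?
(2.8, -1.1)

The brown triangle was at (0.8, 9.3) in frame 1 and (3.6, 8.2) in frame 2.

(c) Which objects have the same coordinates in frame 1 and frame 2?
the blue triangle, the cyan cross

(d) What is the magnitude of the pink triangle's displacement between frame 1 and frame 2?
0.8

The pink triangle moved from (9.4, 8.6) to (9.3, 9.4), a distance of √(0.1² + 0.8²) ≈ 0.8.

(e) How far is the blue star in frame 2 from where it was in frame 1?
5.4

The blue star moved from (1.9, 1.1) to (2.3, 6.5), a distance of √(0.4² + 5.4²) ≈ 5.4.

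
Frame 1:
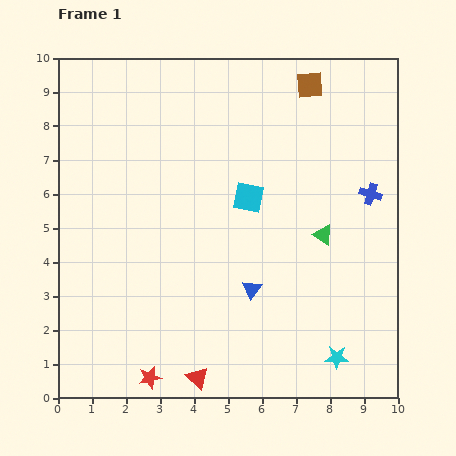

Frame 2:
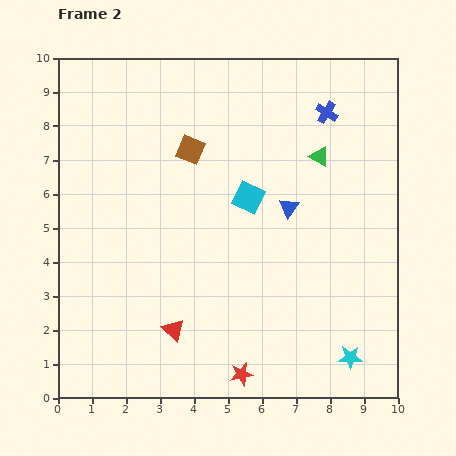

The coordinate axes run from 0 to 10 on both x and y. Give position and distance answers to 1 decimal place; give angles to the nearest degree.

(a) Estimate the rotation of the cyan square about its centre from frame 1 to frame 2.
16° clockwise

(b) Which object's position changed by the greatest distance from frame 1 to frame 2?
the brown square

(moved 4.0; next 2.7)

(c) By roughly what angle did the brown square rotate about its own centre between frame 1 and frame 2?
27° clockwise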